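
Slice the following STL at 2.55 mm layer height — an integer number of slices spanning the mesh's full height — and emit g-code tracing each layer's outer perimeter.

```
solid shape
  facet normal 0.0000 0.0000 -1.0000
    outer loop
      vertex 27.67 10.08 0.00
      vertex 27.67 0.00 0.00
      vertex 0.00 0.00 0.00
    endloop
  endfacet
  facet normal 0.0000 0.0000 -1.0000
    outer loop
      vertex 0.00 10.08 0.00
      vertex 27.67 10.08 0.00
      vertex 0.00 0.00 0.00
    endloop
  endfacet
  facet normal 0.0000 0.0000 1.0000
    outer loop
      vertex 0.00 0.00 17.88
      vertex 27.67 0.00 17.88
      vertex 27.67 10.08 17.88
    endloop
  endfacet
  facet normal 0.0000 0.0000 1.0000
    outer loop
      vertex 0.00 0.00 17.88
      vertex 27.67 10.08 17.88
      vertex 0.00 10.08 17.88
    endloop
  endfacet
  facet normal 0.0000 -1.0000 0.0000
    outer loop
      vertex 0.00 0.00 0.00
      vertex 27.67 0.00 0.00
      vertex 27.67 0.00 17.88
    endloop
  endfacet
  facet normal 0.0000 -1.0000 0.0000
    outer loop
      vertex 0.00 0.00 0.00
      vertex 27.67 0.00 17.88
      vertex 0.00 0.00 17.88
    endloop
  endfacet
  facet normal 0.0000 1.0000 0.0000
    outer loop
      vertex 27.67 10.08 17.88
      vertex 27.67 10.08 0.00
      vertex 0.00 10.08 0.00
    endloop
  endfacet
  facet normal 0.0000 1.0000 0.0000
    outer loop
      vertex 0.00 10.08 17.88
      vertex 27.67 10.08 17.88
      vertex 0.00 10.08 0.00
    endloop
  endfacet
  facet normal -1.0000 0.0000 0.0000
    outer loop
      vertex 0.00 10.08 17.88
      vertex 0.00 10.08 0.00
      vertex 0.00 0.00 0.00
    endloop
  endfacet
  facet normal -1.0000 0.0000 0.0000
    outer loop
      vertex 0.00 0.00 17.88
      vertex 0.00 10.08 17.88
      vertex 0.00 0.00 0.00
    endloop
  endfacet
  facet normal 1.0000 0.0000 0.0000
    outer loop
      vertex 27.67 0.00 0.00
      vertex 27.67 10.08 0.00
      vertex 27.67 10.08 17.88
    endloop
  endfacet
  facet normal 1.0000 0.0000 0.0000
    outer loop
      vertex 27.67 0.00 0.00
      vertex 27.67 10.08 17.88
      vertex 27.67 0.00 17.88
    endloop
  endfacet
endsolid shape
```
; perimeter-only toolpath
G21 ; units = mm
G90 ; absolute positioning
G28 ; home
; layer 1
G0 Z2.55
G0 X0.00 Y0.00
G1 X27.67 Y0.00
G1 X27.67 Y10.08
G1 X0.00 Y10.08
G1 X0.00 Y0.00
; layer 2
G0 Z5.11
G0 X0.00 Y0.00
G1 X27.67 Y0.00
G1 X27.67 Y10.08
G1 X0.00 Y10.08
G1 X0.00 Y0.00
; layer 3
G0 Z7.66
G0 X0.00 Y0.00
G1 X27.67 Y0.00
G1 X27.67 Y10.08
G1 X0.00 Y10.08
G1 X0.00 Y0.00
; layer 4
G0 Z10.22
G0 X0.00 Y0.00
G1 X27.67 Y0.00
G1 X27.67 Y10.08
G1 X0.00 Y10.08
G1 X0.00 Y0.00
; layer 5
G0 Z12.77
G0 X0.00 Y0.00
G1 X27.67 Y0.00
G1 X27.67 Y10.08
G1 X0.00 Y10.08
G1 X0.00 Y0.00
; layer 6
G0 Z15.33
G0 X0.00 Y0.00
G1 X27.67 Y0.00
G1 X27.67 Y10.08
G1 X0.00 Y10.08
G1 X0.00 Y0.00
; layer 7
G0 Z17.88
G0 X0.00 Y0.00
G1 X27.67 Y0.00
G1 X27.67 Y10.08
G1 X0.00 Y10.08
G1 X0.00 Y0.00
M2 ; end

The solid is a rectangular box, roughly 27.7 × 10.1 mm footprint and 17.9 mm tall. Slicing at Δz = 2.55 mm — 7 equal slices spanning the solid's height, so layer i sits at z = i·h/7 — gives 7 non-empty perimeters. Each is a 4-segment closed polygon; G0 lifts to the layer z and rapids to the start vertex, then G1 traces the edges.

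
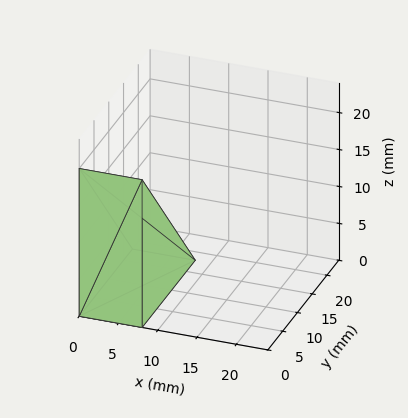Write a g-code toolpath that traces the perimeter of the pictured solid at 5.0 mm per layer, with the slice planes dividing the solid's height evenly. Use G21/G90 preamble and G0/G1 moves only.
Reading the render: the shape is a wedge (ramp): 8 × 18 mm base, rising to 20 mm along the y=0 edge and sloping linearly to z=0 at y=18 (dimensions read to the nearest mm from the axis ticks). For the g-code, the solid's height is divided into equal slices at the stated Δz and each level perimeter traced with G1 moves after a G0 lift.

; perimeter-only toolpath
G21 ; units = mm
G90 ; absolute positioning
G28 ; home
; layer 1
G0 Z5.0
G0 X0.0 Y0.0
G1 X8.0 Y0.0
G1 X8.0 Y13.5
G1 X0.0 Y13.5
G1 X0.0 Y0.0
; layer 2
G0 Z10.0
G0 X0.0 Y0.0
G1 X8.0 Y0.0
G1 X8.0 Y9.0
G1 X0.0 Y9.0
G1 X0.0 Y0.0
; layer 3
G0 Z15.0
G0 X0.0 Y0.0
G1 X8.0 Y0.0
G1 X8.0 Y4.5
G1 X0.0 Y4.5
G1 X0.0 Y0.0
M2 ; end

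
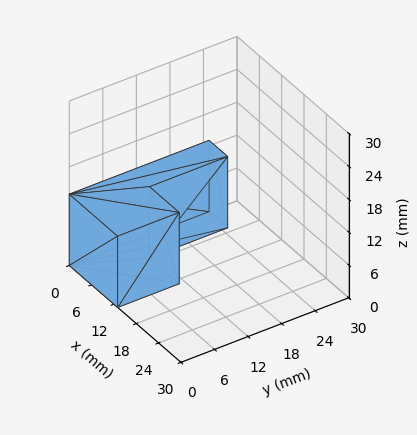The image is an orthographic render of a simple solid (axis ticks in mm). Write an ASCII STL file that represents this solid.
Reading the render: the shape is an L-shaped prism: outer 13 × 25 mm, arm thicknesses ≈ 11 mm (horizontal) and 5 mm (vertical), extruded 13 mm in z (dimensions read to the nearest mm from the axis ticks). For the STL, each face is triangulated and given an outward normal.

solid part
  facet normal 0.0000 0.0000 -1.0000
    outer loop
      vertex 13.00 11.00 0.00
      vertex 13.00 0.00 0.00
      vertex 0.00 0.00 0.00
    endloop
  endfacet
  facet normal 0.0000 0.0000 -1.0000
    outer loop
      vertex 5.00 11.00 0.00
      vertex 13.00 11.00 0.00
      vertex 0.00 0.00 0.00
    endloop
  endfacet
  facet normal 0.0000 0.0000 -1.0000
    outer loop
      vertex 5.00 25.00 0.00
      vertex 5.00 11.00 0.00
      vertex 0.00 0.00 0.00
    endloop
  endfacet
  facet normal 0.0000 0.0000 -1.0000
    outer loop
      vertex 0.00 25.00 0.00
      vertex 5.00 25.00 0.00
      vertex 0.00 0.00 0.00
    endloop
  endfacet
  facet normal 0.0000 0.0000 1.0000
    outer loop
      vertex 0.00 0.00 13.00
      vertex 13.00 0.00 13.00
      vertex 13.00 11.00 13.00
    endloop
  endfacet
  facet normal 0.0000 0.0000 1.0000
    outer loop
      vertex 0.00 0.00 13.00
      vertex 13.00 11.00 13.00
      vertex 5.00 11.00 13.00
    endloop
  endfacet
  facet normal 0.0000 0.0000 1.0000
    outer loop
      vertex 0.00 0.00 13.00
      vertex 5.00 11.00 13.00
      vertex 5.00 25.00 13.00
    endloop
  endfacet
  facet normal 0.0000 0.0000 1.0000
    outer loop
      vertex 0.00 0.00 13.00
      vertex 5.00 25.00 13.00
      vertex 0.00 25.00 13.00
    endloop
  endfacet
  facet normal 0.0000 -1.0000 0.0000
    outer loop
      vertex 0.00 0.00 0.00
      vertex 13.00 0.00 0.00
      vertex 13.00 0.00 13.00
    endloop
  endfacet
  facet normal 0.0000 -1.0000 0.0000
    outer loop
      vertex 0.00 0.00 0.00
      vertex 13.00 0.00 13.00
      vertex 0.00 0.00 13.00
    endloop
  endfacet
  facet normal 1.0000 0.0000 0.0000
    outer loop
      vertex 13.00 0.00 0.00
      vertex 13.00 11.00 0.00
      vertex 13.00 11.00 13.00
    endloop
  endfacet
  facet normal 1.0000 0.0000 0.0000
    outer loop
      vertex 13.00 0.00 0.00
      vertex 13.00 11.00 13.00
      vertex 13.00 0.00 13.00
    endloop
  endfacet
  facet normal 0.0000 1.0000 0.0000
    outer loop
      vertex 13.00 11.00 0.00
      vertex 5.00 11.00 0.00
      vertex 5.00 11.00 13.00
    endloop
  endfacet
  facet normal 0.0000 1.0000 0.0000
    outer loop
      vertex 13.00 11.00 0.00
      vertex 5.00 11.00 13.00
      vertex 13.00 11.00 13.00
    endloop
  endfacet
  facet normal 1.0000 0.0000 0.0000
    outer loop
      vertex 5.00 11.00 0.00
      vertex 5.00 25.00 0.00
      vertex 5.00 25.00 13.00
    endloop
  endfacet
  facet normal 1.0000 0.0000 0.0000
    outer loop
      vertex 5.00 11.00 0.00
      vertex 5.00 25.00 13.00
      vertex 5.00 11.00 13.00
    endloop
  endfacet
  facet normal 0.0000 1.0000 0.0000
    outer loop
      vertex 5.00 25.00 0.00
      vertex 0.00 25.00 0.00
      vertex 0.00 25.00 13.00
    endloop
  endfacet
  facet normal 0.0000 1.0000 0.0000
    outer loop
      vertex 5.00 25.00 0.00
      vertex 0.00 25.00 13.00
      vertex 5.00 25.00 13.00
    endloop
  endfacet
  facet normal -1.0000 0.0000 0.0000
    outer loop
      vertex 0.00 25.00 0.00
      vertex 0.00 0.00 0.00
      vertex 0.00 0.00 13.00
    endloop
  endfacet
  facet normal -1.0000 0.0000 0.0000
    outer loop
      vertex 0.00 25.00 0.00
      vertex 0.00 0.00 13.00
      vertex 0.00 25.00 13.00
    endloop
  endfacet
endsolid part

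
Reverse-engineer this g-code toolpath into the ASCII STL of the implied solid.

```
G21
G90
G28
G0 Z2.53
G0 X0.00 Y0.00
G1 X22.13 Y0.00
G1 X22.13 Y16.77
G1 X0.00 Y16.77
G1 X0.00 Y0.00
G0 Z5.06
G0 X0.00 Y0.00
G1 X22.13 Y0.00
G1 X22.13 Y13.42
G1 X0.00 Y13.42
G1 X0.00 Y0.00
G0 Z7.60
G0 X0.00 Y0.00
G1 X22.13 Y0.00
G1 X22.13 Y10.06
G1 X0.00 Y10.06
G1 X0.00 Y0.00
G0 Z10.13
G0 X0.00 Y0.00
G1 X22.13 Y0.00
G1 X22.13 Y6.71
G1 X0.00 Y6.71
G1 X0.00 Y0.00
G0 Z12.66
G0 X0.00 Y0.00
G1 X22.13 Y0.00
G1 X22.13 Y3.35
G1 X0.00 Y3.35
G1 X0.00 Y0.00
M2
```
solid part
  facet normal 0.0000 0.0000 -1.0000
    outer loop
      vertex 22.13 20.13 0.00
      vertex 22.13 0.00 0.00
      vertex 0.00 0.00 0.00
    endloop
  endfacet
  facet normal 0.0000 0.0000 -1.0000
    outer loop
      vertex 0.00 20.13 0.00
      vertex 22.13 20.13 0.00
      vertex 0.00 0.00 0.00
    endloop
  endfacet
  facet normal 0.0000 -1.0000 0.0000
    outer loop
      vertex 0.00 0.00 0.00
      vertex 22.13 0.00 0.00
      vertex 22.13 0.00 15.19
    endloop
  endfacet
  facet normal 0.0000 -1.0000 0.0000
    outer loop
      vertex 0.00 0.00 0.00
      vertex 22.13 0.00 15.19
      vertex 0.00 0.00 15.19
    endloop
  endfacet
  facet normal 0.0000 0.6023 0.7982
    outer loop
      vertex 0.00 0.00 15.19
      vertex 22.13 0.00 15.19
      vertex 22.13 20.13 0.00
    endloop
  endfacet
  facet normal 0.0000 0.6023 0.7982
    outer loop
      vertex 0.00 0.00 15.19
      vertex 22.13 20.13 0.00
      vertex 0.00 20.13 0.00
    endloop
  endfacet
  facet normal -1.0000 0.0000 0.0000
    outer loop
      vertex 0.00 0.00 15.19
      vertex 0.00 20.13 0.00
      vertex 0.00 0.00 0.00
    endloop
  endfacet
  facet normal 1.0000 0.0000 0.0000
    outer loop
      vertex 22.13 0.00 0.00
      vertex 22.13 20.13 0.00
      vertex 22.13 0.00 15.19
    endloop
  endfacet
endsolid part

The G0 Z moves step by Δz≈2.53 mm. The G1 loops shrink linearly with z, so the solid tapers from its base footprint up to z≈15.2. Closing with a flat bottom cap and the tapered top and triangulating gives 8 facets — a wedge (ramp): 22.1 × 20.1 mm base, rising to 15.2 mm along the y=0 edge and sloping linearly to z=0 at y=20.1.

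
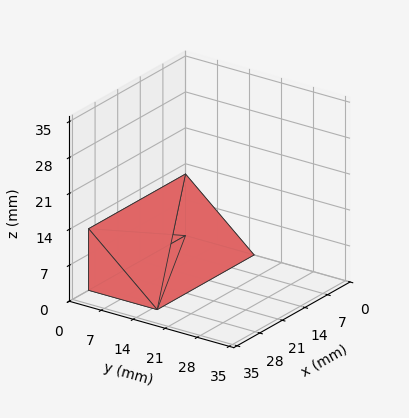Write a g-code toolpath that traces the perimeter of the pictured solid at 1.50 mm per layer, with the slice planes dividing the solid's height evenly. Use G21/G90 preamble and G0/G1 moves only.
Reading the render: the shape is a wedge (ramp): 30 × 15 mm base, rising to 12 mm along the y=0 edge and sloping linearly to z=0 at y=15 (dimensions read to the nearest mm from the axis ticks). For the g-code, the solid's height is divided into equal slices at the stated Δz and each level perimeter traced with G1 moves after a G0 lift.

; perimeter-only toolpath
G21 ; units = mm
G90 ; absolute positioning
G28 ; home
; layer 1
G0 Z1.50
G0 X0.00 Y0.00
G1 X30.00 Y0.00
G1 X30.00 Y13.12
G1 X0.00 Y13.12
G1 X0.00 Y0.00
; layer 2
G0 Z3.00
G0 X0.00 Y0.00
G1 X30.00 Y0.00
G1 X30.00 Y11.25
G1 X0.00 Y11.25
G1 X0.00 Y0.00
; layer 3
G0 Z4.50
G0 X0.00 Y0.00
G1 X30.00 Y0.00
G1 X30.00 Y9.38
G1 X0.00 Y9.38
G1 X0.00 Y0.00
; layer 4
G0 Z6.00
G0 X0.00 Y0.00
G1 X30.00 Y0.00
G1 X30.00 Y7.50
G1 X0.00 Y7.50
G1 X0.00 Y0.00
; layer 5
G0 Z7.50
G0 X0.00 Y0.00
G1 X30.00 Y0.00
G1 X30.00 Y5.62
G1 X0.00 Y5.62
G1 X0.00 Y0.00
; layer 6
G0 Z9.00
G0 X0.00 Y0.00
G1 X30.00 Y0.00
G1 X30.00 Y3.75
G1 X0.00 Y3.75
G1 X0.00 Y0.00
; layer 7
G0 Z10.50
G0 X0.00 Y0.00
G1 X30.00 Y0.00
G1 X30.00 Y1.88
G1 X0.00 Y1.88
G1 X0.00 Y0.00
M2 ; end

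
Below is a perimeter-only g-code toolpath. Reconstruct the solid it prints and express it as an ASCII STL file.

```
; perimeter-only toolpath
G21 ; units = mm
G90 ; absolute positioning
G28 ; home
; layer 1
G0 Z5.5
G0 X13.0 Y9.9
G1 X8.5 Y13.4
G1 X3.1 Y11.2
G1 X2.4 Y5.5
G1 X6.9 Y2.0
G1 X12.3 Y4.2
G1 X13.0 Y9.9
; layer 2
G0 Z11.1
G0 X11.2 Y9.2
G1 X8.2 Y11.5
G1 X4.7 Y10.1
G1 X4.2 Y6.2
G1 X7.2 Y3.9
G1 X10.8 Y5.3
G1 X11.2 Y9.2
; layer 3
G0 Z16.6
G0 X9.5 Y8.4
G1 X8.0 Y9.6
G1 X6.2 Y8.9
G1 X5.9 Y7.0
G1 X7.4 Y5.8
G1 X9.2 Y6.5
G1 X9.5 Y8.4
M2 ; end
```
solid part
  facet normal 0.0000 0.0000 -1.0000
    outer loop
      vertex 1.6 12.4 0.0
      vertex 8.8 15.3 0.0
      vertex 14.8 10.6 0.0
    endloop
  endfacet
  facet normal 0.0000 0.0000 -1.0000
    outer loop
      vertex 0.6 4.8 0.0
      vertex 1.6 12.4 0.0
      vertex 14.8 10.6 0.0
    endloop
  endfacet
  facet normal 0.0000 0.0000 -1.0000
    outer loop
      vertex 6.6 0.1 0.0
      vertex 0.6 4.8 0.0
      vertex 14.8 10.6 0.0
    endloop
  endfacet
  facet normal 0.0000 0.0000 -1.0000
    outer loop
      vertex 13.8 3.0 0.0
      vertex 6.6 0.1 0.0
      vertex 14.8 10.6 0.0
    endloop
  endfacet
  facet normal 0.5906 0.7540 0.2874
    outer loop
      vertex 14.8 10.6 0.0
      vertex 8.8 15.3 0.0
      vertex 7.7 7.7 22.2
    endloop
  endfacet
  facet normal -0.3579 0.8887 0.2865
    outer loop
      vertex 8.8 15.3 0.0
      vertex 1.6 12.4 0.0
      vertex 7.7 7.7 22.2
    endloop
  endfacet
  facet normal -0.9496 0.1250 0.2874
    outer loop
      vertex 1.6 12.4 0.0
      vertex 0.6 4.8 0.0
      vertex 7.7 7.7 22.2
    endloop
  endfacet
  facet normal -0.5906 -0.7540 0.2874
    outer loop
      vertex 0.6 4.8 0.0
      vertex 6.6 0.1 0.0
      vertex 7.7 7.7 22.2
    endloop
  endfacet
  facet normal 0.3579 -0.8887 0.2865
    outer loop
      vertex 6.6 0.1 0.0
      vertex 13.8 3.0 0.0
      vertex 7.7 7.7 22.2
    endloop
  endfacet
  facet normal 0.9496 -0.1250 0.2874
    outer loop
      vertex 13.8 3.0 0.0
      vertex 14.8 10.6 0.0
      vertex 7.7 7.7 22.2
    endloop
  endfacet
endsolid part

The G0 Z moves step by Δz≈5.5 mm. The G1 loops shrink linearly with z, so the solid tapers from its base footprint up to z≈22.2. Closing with a flat bottom cap and the tapered top and triangulating gives 10 facets — a regular 6-sided pyramid, base circumscribed radius ≈ 7.7 mm, apex at z ≈ 22.2 mm.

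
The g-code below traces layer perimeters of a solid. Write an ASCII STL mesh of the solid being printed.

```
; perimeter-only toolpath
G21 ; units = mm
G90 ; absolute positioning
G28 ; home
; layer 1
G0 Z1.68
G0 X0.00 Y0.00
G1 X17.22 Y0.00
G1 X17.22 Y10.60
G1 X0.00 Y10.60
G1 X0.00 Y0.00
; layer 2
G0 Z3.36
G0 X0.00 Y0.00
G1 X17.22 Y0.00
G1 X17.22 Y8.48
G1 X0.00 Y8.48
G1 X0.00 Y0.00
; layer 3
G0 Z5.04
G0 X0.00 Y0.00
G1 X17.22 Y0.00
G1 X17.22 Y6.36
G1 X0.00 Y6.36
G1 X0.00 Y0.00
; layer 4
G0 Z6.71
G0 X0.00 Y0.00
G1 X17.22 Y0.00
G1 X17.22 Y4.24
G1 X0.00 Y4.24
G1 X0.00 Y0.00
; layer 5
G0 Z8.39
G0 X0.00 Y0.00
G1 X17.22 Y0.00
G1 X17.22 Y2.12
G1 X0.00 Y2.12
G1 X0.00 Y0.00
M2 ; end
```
solid part
  facet normal 0.0000 0.0000 -1.0000
    outer loop
      vertex 17.22 12.72 0.00
      vertex 17.22 0.00 0.00
      vertex 0.00 0.00 0.00
    endloop
  endfacet
  facet normal 0.0000 0.0000 -1.0000
    outer loop
      vertex 0.00 12.72 0.00
      vertex 17.22 12.72 0.00
      vertex 0.00 0.00 0.00
    endloop
  endfacet
  facet normal 0.0000 -1.0000 0.0000
    outer loop
      vertex 0.00 0.00 0.00
      vertex 17.22 0.00 0.00
      vertex 17.22 0.00 10.07
    endloop
  endfacet
  facet normal 0.0000 -1.0000 0.0000
    outer loop
      vertex 0.00 0.00 0.00
      vertex 17.22 0.00 10.07
      vertex 0.00 0.00 10.07
    endloop
  endfacet
  facet normal 0.0000 0.6207 0.7840
    outer loop
      vertex 0.00 0.00 10.07
      vertex 17.22 0.00 10.07
      vertex 17.22 12.72 0.00
    endloop
  endfacet
  facet normal 0.0000 0.6207 0.7840
    outer loop
      vertex 0.00 0.00 10.07
      vertex 17.22 12.72 0.00
      vertex 0.00 12.72 0.00
    endloop
  endfacet
  facet normal -1.0000 0.0000 0.0000
    outer loop
      vertex 0.00 0.00 10.07
      vertex 0.00 12.72 0.00
      vertex 0.00 0.00 0.00
    endloop
  endfacet
  facet normal 1.0000 0.0000 0.0000
    outer loop
      vertex 17.22 0.00 0.00
      vertex 17.22 12.72 0.00
      vertex 17.22 0.00 10.07
    endloop
  endfacet
endsolid part

The G0 Z moves step by Δz≈1.68 mm. The G1 loops shrink linearly with z, so the solid tapers from its base footprint up to z≈10.1. Closing with a flat bottom cap and the tapered top and triangulating gives 8 facets — a wedge (ramp): 17.2 × 12.7 mm base, rising to 10.1 mm along the y=0 edge and sloping linearly to z=0 at y=12.7.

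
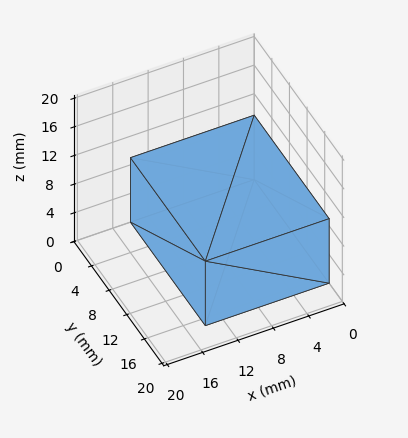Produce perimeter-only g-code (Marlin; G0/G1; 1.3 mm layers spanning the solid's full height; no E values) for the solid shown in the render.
Reading the render: the shape is a rectangular box, roughly 14 × 17 mm footprint and 9 mm tall (dimensions read to the nearest mm from the axis ticks). For the g-code, the solid's height is divided into equal slices at the stated Δz and each level perimeter traced with G1 moves after a G0 lift.

; perimeter-only toolpath
G21 ; units = mm
G90 ; absolute positioning
G28 ; home
; layer 1
G0 Z1.3
G0 X0.0 Y0.0
G1 X14.0 Y0.0
G1 X14.0 Y17.0
G1 X0.0 Y17.0
G1 X0.0 Y0.0
; layer 2
G0 Z2.6
G0 X0.0 Y0.0
G1 X14.0 Y0.0
G1 X14.0 Y17.0
G1 X0.0 Y17.0
G1 X0.0 Y0.0
; layer 3
G0 Z3.9
G0 X0.0 Y0.0
G1 X14.0 Y0.0
G1 X14.0 Y17.0
G1 X0.0 Y17.0
G1 X0.0 Y0.0
; layer 4
G0 Z5.1
G0 X0.0 Y0.0
G1 X14.0 Y0.0
G1 X14.0 Y17.0
G1 X0.0 Y17.0
G1 X0.0 Y0.0
; layer 5
G0 Z6.4
G0 X0.0 Y0.0
G1 X14.0 Y0.0
G1 X14.0 Y17.0
G1 X0.0 Y17.0
G1 X0.0 Y0.0
; layer 6
G0 Z7.7
G0 X0.0 Y0.0
G1 X14.0 Y0.0
G1 X14.0 Y17.0
G1 X0.0 Y17.0
G1 X0.0 Y0.0
; layer 7
G0 Z9.0
G0 X0.0 Y0.0
G1 X14.0 Y0.0
G1 X14.0 Y17.0
G1 X0.0 Y17.0
G1 X0.0 Y0.0
M2 ; end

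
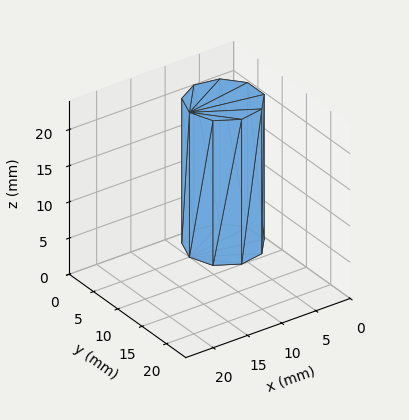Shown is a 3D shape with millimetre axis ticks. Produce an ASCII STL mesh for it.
Reading the render: the shape is a regular 9-sided prism (a cylinder approximated with 9 flat sides), circumscribed radius ≈ 5 mm, height ≈ 20 mm (dimensions read to the nearest mm from the axis ticks). For the STL, each face is triangulated and given an outward normal.

solid part
  facet normal 0.0000 0.0000 -1.0000
    outer loop
      vertex 5.868 9.924 0.000
      vertex 8.830 8.214 0.000
      vertex 10.000 5.000 0.000
    endloop
  endfacet
  facet normal 0.0000 0.0000 -1.0000
    outer loop
      vertex 2.500 9.330 0.000
      vertex 5.868 9.924 0.000
      vertex 10.000 5.000 0.000
    endloop
  endfacet
  facet normal 0.0000 0.0000 -1.0000
    outer loop
      vertex 0.302 6.710 0.000
      vertex 2.500 9.330 0.000
      vertex 10.000 5.000 0.000
    endloop
  endfacet
  facet normal 0.0000 0.0000 -1.0000
    outer loop
      vertex 0.302 3.290 0.000
      vertex 0.302 6.710 0.000
      vertex 10.000 5.000 0.000
    endloop
  endfacet
  facet normal 0.0000 0.0000 -1.0000
    outer loop
      vertex 2.500 0.670 0.000
      vertex 0.302 3.290 0.000
      vertex 10.000 5.000 0.000
    endloop
  endfacet
  facet normal 0.0000 0.0000 -1.0000
    outer loop
      vertex 5.868 0.076 0.000
      vertex 2.500 0.670 0.000
      vertex 10.000 5.000 0.000
    endloop
  endfacet
  facet normal 0.0000 0.0000 -1.0000
    outer loop
      vertex 8.830 1.786 0.000
      vertex 5.868 0.076 0.000
      vertex 10.000 5.000 0.000
    endloop
  endfacet
  facet normal 0.0000 0.0000 1.0000
    outer loop
      vertex 10.000 5.000 20.000
      vertex 8.830 8.214 20.000
      vertex 5.868 9.924 20.000
    endloop
  endfacet
  facet normal 0.0000 0.0000 1.0000
    outer loop
      vertex 10.000 5.000 20.000
      vertex 5.868 9.924 20.000
      vertex 2.500 9.330 20.000
    endloop
  endfacet
  facet normal 0.0000 0.0000 1.0000
    outer loop
      vertex 10.000 5.000 20.000
      vertex 2.500 9.330 20.000
      vertex 0.302 6.710 20.000
    endloop
  endfacet
  facet normal 0.0000 0.0000 1.0000
    outer loop
      vertex 10.000 5.000 20.000
      vertex 0.302 6.710 20.000
      vertex 0.302 3.290 20.000
    endloop
  endfacet
  facet normal 0.0000 0.0000 1.0000
    outer loop
      vertex 10.000 5.000 20.000
      vertex 0.302 3.290 20.000
      vertex 2.500 0.670 20.000
    endloop
  endfacet
  facet normal 0.0000 0.0000 1.0000
    outer loop
      vertex 10.000 5.000 20.000
      vertex 2.500 0.670 20.000
      vertex 5.868 0.076 20.000
    endloop
  endfacet
  facet normal 0.0000 0.0000 1.0000
    outer loop
      vertex 10.000 5.000 20.000
      vertex 5.868 0.076 20.000
      vertex 8.830 1.786 20.000
    endloop
  endfacet
  facet normal 0.9397 0.3421 0.0000
    outer loop
      vertex 10.000 5.000 0.000
      vertex 8.830 8.214 0.000
      vertex 8.830 8.214 20.000
    endloop
  endfacet
  facet normal 0.9397 0.3421 0.0000
    outer loop
      vertex 10.000 5.000 0.000
      vertex 8.830 8.214 20.000
      vertex 10.000 5.000 20.000
    endloop
  endfacet
  facet normal 0.5000 0.8660 0.0000
    outer loop
      vertex 8.830 8.214 0.000
      vertex 5.868 9.924 0.000
      vertex 5.868 9.924 20.000
    endloop
  endfacet
  facet normal 0.5000 0.8660 0.0000
    outer loop
      vertex 8.830 8.214 0.000
      vertex 5.868 9.924 20.000
      vertex 8.830 8.214 20.000
    endloop
  endfacet
  facet normal -0.1737 0.9848 0.0000
    outer loop
      vertex 5.868 9.924 0.000
      vertex 2.500 9.330 0.000
      vertex 2.500 9.330 20.000
    endloop
  endfacet
  facet normal -0.1737 0.9848 0.0000
    outer loop
      vertex 5.868 9.924 0.000
      vertex 2.500 9.330 20.000
      vertex 5.868 9.924 20.000
    endloop
  endfacet
  facet normal -0.7661 0.6427 0.0000
    outer loop
      vertex 2.500 9.330 0.000
      vertex 0.302 6.710 0.000
      vertex 0.302 6.710 20.000
    endloop
  endfacet
  facet normal -0.7661 0.6427 0.0000
    outer loop
      vertex 2.500 9.330 0.000
      vertex 0.302 6.710 20.000
      vertex 2.500 9.330 20.000
    endloop
  endfacet
  facet normal -1.0000 0.0000 0.0000
    outer loop
      vertex 0.302 6.710 0.000
      vertex 0.302 3.290 0.000
      vertex 0.302 3.290 20.000
    endloop
  endfacet
  facet normal -1.0000 0.0000 0.0000
    outer loop
      vertex 0.302 6.710 0.000
      vertex 0.302 3.290 20.000
      vertex 0.302 6.710 20.000
    endloop
  endfacet
  facet normal -0.7661 -0.6427 0.0000
    outer loop
      vertex 0.302 3.290 0.000
      vertex 2.500 0.670 0.000
      vertex 2.500 0.670 20.000
    endloop
  endfacet
  facet normal -0.7661 -0.6427 0.0000
    outer loop
      vertex 0.302 3.290 0.000
      vertex 2.500 0.670 20.000
      vertex 0.302 3.290 20.000
    endloop
  endfacet
  facet normal -0.1737 -0.9848 0.0000
    outer loop
      vertex 2.500 0.670 0.000
      vertex 5.868 0.076 0.000
      vertex 5.868 0.076 20.000
    endloop
  endfacet
  facet normal -0.1737 -0.9848 0.0000
    outer loop
      vertex 2.500 0.670 0.000
      vertex 5.868 0.076 20.000
      vertex 2.500 0.670 20.000
    endloop
  endfacet
  facet normal 0.5000 -0.8660 0.0000
    outer loop
      vertex 5.868 0.076 0.000
      vertex 8.830 1.786 0.000
      vertex 8.830 1.786 20.000
    endloop
  endfacet
  facet normal 0.5000 -0.8660 0.0000
    outer loop
      vertex 5.868 0.076 0.000
      vertex 8.830 1.786 20.000
      vertex 5.868 0.076 20.000
    endloop
  endfacet
  facet normal 0.9397 -0.3421 0.0000
    outer loop
      vertex 8.830 1.786 0.000
      vertex 10.000 5.000 0.000
      vertex 10.000 5.000 20.000
    endloop
  endfacet
  facet normal 0.9397 -0.3421 0.0000
    outer loop
      vertex 8.830 1.786 0.000
      vertex 10.000 5.000 20.000
      vertex 8.830 1.786 20.000
    endloop
  endfacet
endsolid part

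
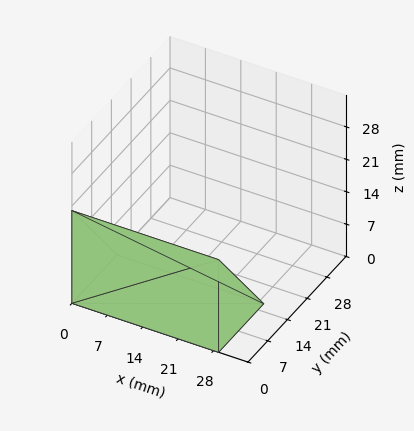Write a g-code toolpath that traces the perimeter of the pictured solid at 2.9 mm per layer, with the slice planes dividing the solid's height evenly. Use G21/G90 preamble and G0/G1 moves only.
Reading the render: the shape is a wedge (ramp): 29 × 16 mm base, rising to 20 mm along the y=0 edge and sloping linearly to z=0 at y=16 (dimensions read to the nearest mm from the axis ticks). For the g-code, the solid's height is divided into equal slices at the stated Δz and each level perimeter traced with G1 moves after a G0 lift.

; perimeter-only toolpath
G21 ; units = mm
G90 ; absolute positioning
G28 ; home
; layer 1
G0 Z2.9
G0 X0.0 Y0.0
G1 X29.0 Y0.0
G1 X29.0 Y13.7
G1 X0.0 Y13.7
G1 X0.0 Y0.0
; layer 2
G0 Z5.7
G0 X0.0 Y0.0
G1 X29.0 Y0.0
G1 X29.0 Y11.4
G1 X0.0 Y11.4
G1 X0.0 Y0.0
; layer 3
G0 Z8.6
G0 X0.0 Y0.0
G1 X29.0 Y0.0
G1 X29.0 Y9.1
G1 X0.0 Y9.1
G1 X0.0 Y0.0
; layer 4
G0 Z11.4
G0 X0.0 Y0.0
G1 X29.0 Y0.0
G1 X29.0 Y6.9
G1 X0.0 Y6.9
G1 X0.0 Y0.0
; layer 5
G0 Z14.3
G0 X0.0 Y0.0
G1 X29.0 Y0.0
G1 X29.0 Y4.6
G1 X0.0 Y4.6
G1 X0.0 Y0.0
; layer 6
G0 Z17.1
G0 X0.0 Y0.0
G1 X29.0 Y0.0
G1 X29.0 Y2.3
G1 X0.0 Y2.3
G1 X0.0 Y0.0
M2 ; end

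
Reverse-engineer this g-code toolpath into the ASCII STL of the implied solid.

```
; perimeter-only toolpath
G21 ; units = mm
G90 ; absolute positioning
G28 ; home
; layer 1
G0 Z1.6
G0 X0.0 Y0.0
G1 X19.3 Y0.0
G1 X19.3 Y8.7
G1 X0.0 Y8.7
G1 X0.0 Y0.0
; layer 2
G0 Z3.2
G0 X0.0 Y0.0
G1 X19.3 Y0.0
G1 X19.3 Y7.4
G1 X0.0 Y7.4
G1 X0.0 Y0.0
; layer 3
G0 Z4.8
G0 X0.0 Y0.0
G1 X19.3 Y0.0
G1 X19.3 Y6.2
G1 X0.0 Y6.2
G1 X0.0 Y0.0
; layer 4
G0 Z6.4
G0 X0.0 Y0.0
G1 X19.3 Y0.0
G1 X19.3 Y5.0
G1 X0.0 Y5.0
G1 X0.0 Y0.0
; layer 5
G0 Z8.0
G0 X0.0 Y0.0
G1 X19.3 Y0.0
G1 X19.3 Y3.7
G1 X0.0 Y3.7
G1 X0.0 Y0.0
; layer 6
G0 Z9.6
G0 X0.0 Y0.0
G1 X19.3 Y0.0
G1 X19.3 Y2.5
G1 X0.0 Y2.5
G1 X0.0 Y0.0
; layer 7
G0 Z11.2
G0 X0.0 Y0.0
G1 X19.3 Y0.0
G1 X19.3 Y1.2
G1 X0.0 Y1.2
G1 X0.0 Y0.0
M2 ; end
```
solid part
  facet normal 0.0000 0.0000 -1.0000
    outer loop
      vertex 19.3 9.9 0.0
      vertex 19.3 0.0 0.0
      vertex 0.0 0.0 0.0
    endloop
  endfacet
  facet normal 0.0000 0.0000 -1.0000
    outer loop
      vertex 0.0 9.9 0.0
      vertex 19.3 9.9 0.0
      vertex 0.0 0.0 0.0
    endloop
  endfacet
  facet normal 0.0000 -1.0000 0.0000
    outer loop
      vertex 0.0 0.0 0.0
      vertex 19.3 0.0 0.0
      vertex 19.3 0.0 12.8
    endloop
  endfacet
  facet normal 0.0000 -1.0000 0.0000
    outer loop
      vertex 0.0 0.0 0.0
      vertex 19.3 0.0 12.8
      vertex 0.0 0.0 12.8
    endloop
  endfacet
  facet normal 0.0000 0.7910 0.6118
    outer loop
      vertex 0.0 0.0 12.8
      vertex 19.3 0.0 12.8
      vertex 19.3 9.9 0.0
    endloop
  endfacet
  facet normal 0.0000 0.7910 0.6118
    outer loop
      vertex 0.0 0.0 12.8
      vertex 19.3 9.9 0.0
      vertex 0.0 9.9 0.0
    endloop
  endfacet
  facet normal -1.0000 0.0000 0.0000
    outer loop
      vertex 0.0 0.0 12.8
      vertex 0.0 9.9 0.0
      vertex 0.0 0.0 0.0
    endloop
  endfacet
  facet normal 1.0000 0.0000 0.0000
    outer loop
      vertex 19.3 0.0 0.0
      vertex 19.3 9.9 0.0
      vertex 19.3 0.0 12.8
    endloop
  endfacet
endsolid part

The G0 Z moves step by Δz≈1.6 mm. The G1 loops shrink linearly with z, so the solid tapers from its base footprint up to z≈12.8. Closing with a flat bottom cap and the tapered top and triangulating gives 8 facets — a wedge (ramp): 19.3 × 9.9 mm base, rising to 12.8 mm along the y=0 edge and sloping linearly to z=0 at y=9.9.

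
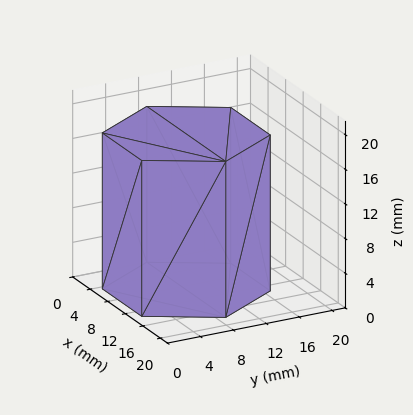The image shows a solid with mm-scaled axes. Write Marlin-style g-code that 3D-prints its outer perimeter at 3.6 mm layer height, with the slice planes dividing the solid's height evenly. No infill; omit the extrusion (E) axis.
Reading the render: the shape is a regular 6-sided prism (a cylinder approximated with 6 flat sides), circumscribed radius ≈ 9 mm, height ≈ 18 mm (dimensions read to the nearest mm from the axis ticks). For the g-code, the solid's height is divided into equal slices at the stated Δz and each level perimeter traced with G1 moves after a G0 lift.

; perimeter-only toolpath
G21 ; units = mm
G90 ; absolute positioning
G28 ; home
; layer 1
G0 Z3.6
G0 X18.0 Y9.0
G1 X13.5 Y16.8
G1 X4.5 Y16.8
G1 X0.0 Y9.0
G1 X4.5 Y1.2
G1 X13.5 Y1.2
G1 X18.0 Y9.0
; layer 2
G0 Z7.2
G0 X18.0 Y9.0
G1 X13.5 Y16.8
G1 X4.5 Y16.8
G1 X0.0 Y9.0
G1 X4.5 Y1.2
G1 X13.5 Y1.2
G1 X18.0 Y9.0
; layer 3
G0 Z10.8
G0 X18.0 Y9.0
G1 X13.5 Y16.8
G1 X4.5 Y16.8
G1 X0.0 Y9.0
G1 X4.5 Y1.2
G1 X13.5 Y1.2
G1 X18.0 Y9.0
; layer 4
G0 Z14.4
G0 X18.0 Y9.0
G1 X13.5 Y16.8
G1 X4.5 Y16.8
G1 X0.0 Y9.0
G1 X4.5 Y1.2
G1 X13.5 Y1.2
G1 X18.0 Y9.0
; layer 5
G0 Z18.0
G0 X18.0 Y9.0
G1 X13.5 Y16.8
G1 X4.5 Y16.8
G1 X0.0 Y9.0
G1 X4.5 Y1.2
G1 X13.5 Y1.2
G1 X18.0 Y9.0
M2 ; end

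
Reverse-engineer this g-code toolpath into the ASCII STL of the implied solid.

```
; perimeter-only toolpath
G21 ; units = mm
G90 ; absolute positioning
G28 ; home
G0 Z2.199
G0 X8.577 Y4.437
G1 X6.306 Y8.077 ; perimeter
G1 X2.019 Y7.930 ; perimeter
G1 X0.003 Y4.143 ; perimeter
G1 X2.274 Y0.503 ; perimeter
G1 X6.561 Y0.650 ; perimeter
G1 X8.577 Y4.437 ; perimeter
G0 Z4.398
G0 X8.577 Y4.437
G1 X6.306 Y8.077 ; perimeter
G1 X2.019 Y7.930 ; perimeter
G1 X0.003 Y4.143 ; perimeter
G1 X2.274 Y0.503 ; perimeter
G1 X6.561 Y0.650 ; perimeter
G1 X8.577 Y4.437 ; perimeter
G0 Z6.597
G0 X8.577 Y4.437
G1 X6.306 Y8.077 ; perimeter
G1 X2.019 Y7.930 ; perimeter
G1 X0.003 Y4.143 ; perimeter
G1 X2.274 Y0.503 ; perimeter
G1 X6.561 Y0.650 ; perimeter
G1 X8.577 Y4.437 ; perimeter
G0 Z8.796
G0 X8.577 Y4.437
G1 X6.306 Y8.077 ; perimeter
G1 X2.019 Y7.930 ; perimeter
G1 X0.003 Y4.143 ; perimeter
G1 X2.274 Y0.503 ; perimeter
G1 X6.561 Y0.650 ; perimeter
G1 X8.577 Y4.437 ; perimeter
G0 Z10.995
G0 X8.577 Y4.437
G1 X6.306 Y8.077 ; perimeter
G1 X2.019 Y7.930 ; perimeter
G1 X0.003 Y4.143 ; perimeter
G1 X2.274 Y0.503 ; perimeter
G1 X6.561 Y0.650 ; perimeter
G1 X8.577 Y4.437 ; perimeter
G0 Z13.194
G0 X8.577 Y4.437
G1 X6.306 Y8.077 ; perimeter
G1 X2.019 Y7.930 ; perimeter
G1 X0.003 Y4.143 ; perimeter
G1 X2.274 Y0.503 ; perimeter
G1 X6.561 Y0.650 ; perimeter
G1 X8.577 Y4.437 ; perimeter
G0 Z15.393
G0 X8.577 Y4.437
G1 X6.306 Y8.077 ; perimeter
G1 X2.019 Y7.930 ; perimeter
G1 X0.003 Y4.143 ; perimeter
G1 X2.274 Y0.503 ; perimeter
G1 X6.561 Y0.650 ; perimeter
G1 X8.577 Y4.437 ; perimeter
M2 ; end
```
solid part
  facet normal 0.0000 0.0000 -1.0000
    outer loop
      vertex 2.019 7.930 0.000
      vertex 6.306 8.077 0.000
      vertex 8.577 4.437 0.000
    endloop
  endfacet
  facet normal 0.0000 0.0000 -1.0000
    outer loop
      vertex 0.003 4.143 0.000
      vertex 2.019 7.930 0.000
      vertex 8.577 4.437 0.000
    endloop
  endfacet
  facet normal 0.0000 0.0000 -1.0000
    outer loop
      vertex 2.274 0.503 0.000
      vertex 0.003 4.143 0.000
      vertex 8.577 4.437 0.000
    endloop
  endfacet
  facet normal 0.0000 0.0000 -1.0000
    outer loop
      vertex 6.561 0.650 0.000
      vertex 2.274 0.503 0.000
      vertex 8.577 4.437 0.000
    endloop
  endfacet
  facet normal 0.0000 0.0000 1.0000
    outer loop
      vertex 8.577 4.437 15.393
      vertex 6.306 8.077 15.393
      vertex 2.019 7.930 15.393
    endloop
  endfacet
  facet normal 0.0000 0.0000 1.0000
    outer loop
      vertex 8.577 4.437 15.393
      vertex 2.019 7.930 15.393
      vertex 0.003 4.143 15.393
    endloop
  endfacet
  facet normal 0.0000 0.0000 1.0000
    outer loop
      vertex 8.577 4.437 15.393
      vertex 0.003 4.143 15.393
      vertex 2.274 0.503 15.393
    endloop
  endfacet
  facet normal 0.0000 0.0000 1.0000
    outer loop
      vertex 8.577 4.437 15.393
      vertex 2.274 0.503 15.393
      vertex 6.561 0.650 15.393
    endloop
  endfacet
  facet normal 0.8484 0.5293 0.0000
    outer loop
      vertex 8.577 4.437 0.000
      vertex 6.306 8.077 0.000
      vertex 6.306 8.077 15.393
    endloop
  endfacet
  facet normal 0.8484 0.5293 0.0000
    outer loop
      vertex 8.577 4.437 0.000
      vertex 6.306 8.077 15.393
      vertex 8.577 4.437 15.393
    endloop
  endfacet
  facet normal -0.0343 0.9994 0.0000
    outer loop
      vertex 6.306 8.077 0.000
      vertex 2.019 7.930 0.000
      vertex 2.019 7.930 15.393
    endloop
  endfacet
  facet normal -0.0343 0.9994 0.0000
    outer loop
      vertex 6.306 8.077 0.000
      vertex 2.019 7.930 15.393
      vertex 6.306 8.077 15.393
    endloop
  endfacet
  facet normal -0.8827 0.4699 0.0000
    outer loop
      vertex 2.019 7.930 0.000
      vertex 0.003 4.143 0.000
      vertex 0.003 4.143 15.393
    endloop
  endfacet
  facet normal -0.8827 0.4699 0.0000
    outer loop
      vertex 2.019 7.930 0.000
      vertex 0.003 4.143 15.393
      vertex 2.019 7.930 15.393
    endloop
  endfacet
  facet normal -0.8484 -0.5293 0.0000
    outer loop
      vertex 0.003 4.143 0.000
      vertex 2.274 0.503 0.000
      vertex 2.274 0.503 15.393
    endloop
  endfacet
  facet normal -0.8484 -0.5293 0.0000
    outer loop
      vertex 0.003 4.143 0.000
      vertex 2.274 0.503 15.393
      vertex 0.003 4.143 15.393
    endloop
  endfacet
  facet normal 0.0343 -0.9994 0.0000
    outer loop
      vertex 2.274 0.503 0.000
      vertex 6.561 0.650 0.000
      vertex 6.561 0.650 15.393
    endloop
  endfacet
  facet normal 0.0343 -0.9994 0.0000
    outer loop
      vertex 2.274 0.503 0.000
      vertex 6.561 0.650 15.393
      vertex 2.274 0.503 15.393
    endloop
  endfacet
  facet normal 0.8827 -0.4699 0.0000
    outer loop
      vertex 6.561 0.650 0.000
      vertex 8.577 4.437 0.000
      vertex 8.577 4.437 15.393
    endloop
  endfacet
  facet normal 0.8827 -0.4699 0.0000
    outer loop
      vertex 6.561 0.650 0.000
      vertex 8.577 4.437 15.393
      vertex 6.561 0.650 15.393
    endloop
  endfacet
endsolid part

The G0 Z moves step by Δz≈2.199 mm. Every layer's G1 loop is the same polygon, so the solid is a straight extrusion of it from z=0 to z≈15.4. Closing with flat bottom and top caps and triangulating gives 20 facets — a regular 6-sided prism (a cylinder approximated with 6 flat sides), circumscribed radius ≈ 4.29 mm, height ≈ 15.4 mm.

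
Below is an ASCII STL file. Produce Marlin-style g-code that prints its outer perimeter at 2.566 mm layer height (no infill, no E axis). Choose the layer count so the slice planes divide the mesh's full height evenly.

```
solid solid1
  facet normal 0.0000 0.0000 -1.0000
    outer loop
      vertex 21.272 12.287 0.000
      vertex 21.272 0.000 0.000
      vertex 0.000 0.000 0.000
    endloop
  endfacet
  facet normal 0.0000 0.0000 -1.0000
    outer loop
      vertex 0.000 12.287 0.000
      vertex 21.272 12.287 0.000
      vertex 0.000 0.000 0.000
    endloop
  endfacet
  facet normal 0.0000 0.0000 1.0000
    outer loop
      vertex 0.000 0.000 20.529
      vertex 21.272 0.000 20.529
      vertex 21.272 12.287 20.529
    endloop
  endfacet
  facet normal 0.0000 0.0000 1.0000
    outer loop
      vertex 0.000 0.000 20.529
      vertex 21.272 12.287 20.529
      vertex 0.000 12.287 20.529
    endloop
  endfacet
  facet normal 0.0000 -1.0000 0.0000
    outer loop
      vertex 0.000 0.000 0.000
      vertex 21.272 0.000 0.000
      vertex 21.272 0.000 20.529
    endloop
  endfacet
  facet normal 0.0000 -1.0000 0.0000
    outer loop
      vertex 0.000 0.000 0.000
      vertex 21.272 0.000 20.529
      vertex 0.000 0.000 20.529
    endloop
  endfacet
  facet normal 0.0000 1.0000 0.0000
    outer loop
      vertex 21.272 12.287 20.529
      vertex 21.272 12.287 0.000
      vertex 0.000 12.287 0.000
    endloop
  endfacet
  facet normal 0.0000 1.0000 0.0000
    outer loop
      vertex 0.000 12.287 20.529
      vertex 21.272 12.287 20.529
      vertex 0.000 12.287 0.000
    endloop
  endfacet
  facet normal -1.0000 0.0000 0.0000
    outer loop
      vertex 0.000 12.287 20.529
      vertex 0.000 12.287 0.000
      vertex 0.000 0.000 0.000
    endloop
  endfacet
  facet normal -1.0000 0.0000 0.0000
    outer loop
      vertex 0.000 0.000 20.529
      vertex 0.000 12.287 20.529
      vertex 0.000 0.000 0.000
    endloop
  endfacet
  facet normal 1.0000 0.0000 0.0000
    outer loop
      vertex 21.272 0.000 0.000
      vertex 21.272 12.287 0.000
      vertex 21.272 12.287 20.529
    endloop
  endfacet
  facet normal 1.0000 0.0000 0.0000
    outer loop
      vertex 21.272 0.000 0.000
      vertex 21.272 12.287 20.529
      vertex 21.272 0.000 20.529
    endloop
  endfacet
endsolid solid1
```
; perimeter-only toolpath
G21 ; units = mm
G90 ; absolute positioning
G28 ; home
; layer 1
G0 Z2.566
G0 X0.000 Y0.000
G1 X21.272 Y0.000
G1 X21.272 Y12.287
G1 X0.000 Y12.287
G1 X0.000 Y0.000
; layer 2
G0 Z5.132
G0 X0.000 Y0.000
G1 X21.272 Y0.000
G1 X21.272 Y12.287
G1 X0.000 Y12.287
G1 X0.000 Y0.000
; layer 3
G0 Z7.698
G0 X0.000 Y0.000
G1 X21.272 Y0.000
G1 X21.272 Y12.287
G1 X0.000 Y12.287
G1 X0.000 Y0.000
; layer 4
G0 Z10.264
G0 X0.000 Y0.000
G1 X21.272 Y0.000
G1 X21.272 Y12.287
G1 X0.000 Y12.287
G1 X0.000 Y0.000
; layer 5
G0 Z12.831
G0 X0.000 Y0.000
G1 X21.272 Y0.000
G1 X21.272 Y12.287
G1 X0.000 Y12.287
G1 X0.000 Y0.000
; layer 6
G0 Z15.397
G0 X0.000 Y0.000
G1 X21.272 Y0.000
G1 X21.272 Y12.287
G1 X0.000 Y12.287
G1 X0.000 Y0.000
; layer 7
G0 Z17.963
G0 X0.000 Y0.000
G1 X21.272 Y0.000
G1 X21.272 Y12.287
G1 X0.000 Y12.287
G1 X0.000 Y0.000
; layer 8
G0 Z20.529
G0 X0.000 Y0.000
G1 X21.272 Y0.000
G1 X21.272 Y12.287
G1 X0.000 Y12.287
G1 X0.000 Y0.000
M2 ; end

The solid is a rectangular box, roughly 21.3 × 12.3 mm footprint and 20.5 mm tall. Slicing at Δz = 2.566 mm — 8 equal slices spanning the solid's height, so layer i sits at z = i·h/8 — gives 8 non-empty perimeters. Each is a 4-segment closed polygon; G0 lifts to the layer z and rapids to the start vertex, then G1 traces the edges.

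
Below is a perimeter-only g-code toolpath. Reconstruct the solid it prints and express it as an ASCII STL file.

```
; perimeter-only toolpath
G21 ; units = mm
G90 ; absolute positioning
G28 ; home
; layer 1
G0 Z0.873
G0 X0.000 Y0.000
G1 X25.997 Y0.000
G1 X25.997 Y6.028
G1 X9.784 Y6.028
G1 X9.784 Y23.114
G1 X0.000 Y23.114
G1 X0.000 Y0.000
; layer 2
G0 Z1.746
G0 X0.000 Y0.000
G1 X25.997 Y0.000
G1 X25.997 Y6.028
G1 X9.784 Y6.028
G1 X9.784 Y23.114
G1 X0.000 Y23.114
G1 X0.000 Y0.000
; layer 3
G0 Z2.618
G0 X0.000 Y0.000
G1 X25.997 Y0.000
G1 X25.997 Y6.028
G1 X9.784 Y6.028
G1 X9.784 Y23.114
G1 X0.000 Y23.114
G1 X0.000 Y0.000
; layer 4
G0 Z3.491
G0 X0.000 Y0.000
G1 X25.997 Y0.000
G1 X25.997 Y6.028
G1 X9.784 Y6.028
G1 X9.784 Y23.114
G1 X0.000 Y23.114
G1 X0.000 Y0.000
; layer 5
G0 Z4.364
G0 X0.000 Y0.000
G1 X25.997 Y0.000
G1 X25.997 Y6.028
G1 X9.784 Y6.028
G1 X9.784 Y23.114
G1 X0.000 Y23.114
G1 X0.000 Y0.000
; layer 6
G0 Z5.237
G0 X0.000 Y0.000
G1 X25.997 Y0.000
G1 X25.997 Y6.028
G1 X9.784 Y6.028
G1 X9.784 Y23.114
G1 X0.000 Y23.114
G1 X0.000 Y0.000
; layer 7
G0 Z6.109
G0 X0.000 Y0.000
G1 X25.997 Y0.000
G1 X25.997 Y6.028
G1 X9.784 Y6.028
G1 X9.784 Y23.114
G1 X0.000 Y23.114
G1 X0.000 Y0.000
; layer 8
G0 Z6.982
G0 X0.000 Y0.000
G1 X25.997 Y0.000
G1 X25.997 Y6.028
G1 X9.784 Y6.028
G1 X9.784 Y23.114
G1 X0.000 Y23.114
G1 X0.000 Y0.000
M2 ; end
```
solid part
  facet normal 0.0000 0.0000 -1.0000
    outer loop
      vertex 25.997 6.028 0.000
      vertex 25.997 0.000 0.000
      vertex 0.000 0.000 0.000
    endloop
  endfacet
  facet normal 0.0000 0.0000 -1.0000
    outer loop
      vertex 9.784 6.028 0.000
      vertex 25.997 6.028 0.000
      vertex 0.000 0.000 0.000
    endloop
  endfacet
  facet normal 0.0000 0.0000 -1.0000
    outer loop
      vertex 9.784 23.114 0.000
      vertex 9.784 6.028 0.000
      vertex 0.000 0.000 0.000
    endloop
  endfacet
  facet normal 0.0000 0.0000 -1.0000
    outer loop
      vertex 0.000 23.114 0.000
      vertex 9.784 23.114 0.000
      vertex 0.000 0.000 0.000
    endloop
  endfacet
  facet normal 0.0000 0.0000 1.0000
    outer loop
      vertex 0.000 0.000 6.982
      vertex 25.997 0.000 6.982
      vertex 25.997 6.028 6.982
    endloop
  endfacet
  facet normal 0.0000 0.0000 1.0000
    outer loop
      vertex 0.000 0.000 6.982
      vertex 25.997 6.028 6.982
      vertex 9.784 6.028 6.982
    endloop
  endfacet
  facet normal 0.0000 0.0000 1.0000
    outer loop
      vertex 0.000 0.000 6.982
      vertex 9.784 6.028 6.982
      vertex 9.784 23.114 6.982
    endloop
  endfacet
  facet normal 0.0000 0.0000 1.0000
    outer loop
      vertex 0.000 0.000 6.982
      vertex 9.784 23.114 6.982
      vertex 0.000 23.114 6.982
    endloop
  endfacet
  facet normal 0.0000 -1.0000 0.0000
    outer loop
      vertex 0.000 0.000 0.000
      vertex 25.997 0.000 0.000
      vertex 25.997 0.000 6.982
    endloop
  endfacet
  facet normal 0.0000 -1.0000 0.0000
    outer loop
      vertex 0.000 0.000 0.000
      vertex 25.997 0.000 6.982
      vertex 0.000 0.000 6.982
    endloop
  endfacet
  facet normal 1.0000 0.0000 0.0000
    outer loop
      vertex 25.997 0.000 0.000
      vertex 25.997 6.028 0.000
      vertex 25.997 6.028 6.982
    endloop
  endfacet
  facet normal 1.0000 0.0000 0.0000
    outer loop
      vertex 25.997 0.000 0.000
      vertex 25.997 6.028 6.982
      vertex 25.997 0.000 6.982
    endloop
  endfacet
  facet normal 0.0000 1.0000 0.0000
    outer loop
      vertex 25.997 6.028 0.000
      vertex 9.784 6.028 0.000
      vertex 9.784 6.028 6.982
    endloop
  endfacet
  facet normal 0.0000 1.0000 0.0000
    outer loop
      vertex 25.997 6.028 0.000
      vertex 9.784 6.028 6.982
      vertex 25.997 6.028 6.982
    endloop
  endfacet
  facet normal 1.0000 0.0000 0.0000
    outer loop
      vertex 9.784 6.028 0.000
      vertex 9.784 23.114 0.000
      vertex 9.784 23.114 6.982
    endloop
  endfacet
  facet normal 1.0000 0.0000 0.0000
    outer loop
      vertex 9.784 6.028 0.000
      vertex 9.784 23.114 6.982
      vertex 9.784 6.028 6.982
    endloop
  endfacet
  facet normal 0.0000 1.0000 0.0000
    outer loop
      vertex 9.784 23.114 0.000
      vertex 0.000 23.114 0.000
      vertex 0.000 23.114 6.982
    endloop
  endfacet
  facet normal 0.0000 1.0000 0.0000
    outer loop
      vertex 9.784 23.114 0.000
      vertex 0.000 23.114 6.982
      vertex 9.784 23.114 6.982
    endloop
  endfacet
  facet normal -1.0000 0.0000 0.0000
    outer loop
      vertex 0.000 23.114 0.000
      vertex 0.000 0.000 0.000
      vertex 0.000 0.000 6.982
    endloop
  endfacet
  facet normal -1.0000 0.0000 0.0000
    outer loop
      vertex 0.000 23.114 0.000
      vertex 0.000 0.000 6.982
      vertex 0.000 23.114 6.982
    endloop
  endfacet
endsolid part

The G0 Z moves step by Δz≈0.873 mm. Every layer's G1 loop is the same polygon, so the solid is a straight extrusion of it from z=0 to z≈6.98. Closing with flat bottom and top caps and triangulating gives 20 facets — an L-shaped prism: outer 26 × 23.1 mm, arm thicknesses ≈ 6.03 mm (horizontal) and 9.78 mm (vertical), extruded 6.98 mm in z.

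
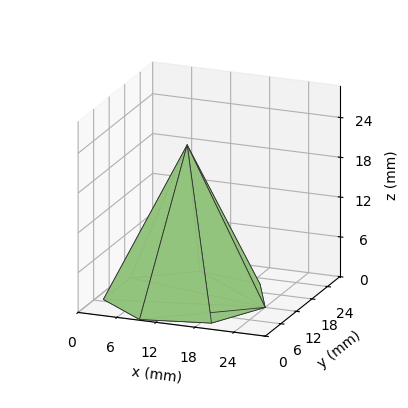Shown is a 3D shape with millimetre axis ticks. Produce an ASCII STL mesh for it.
Reading the render: the shape is a regular 7-sided pyramid, base circumscribed radius ≈ 12 mm, apex at z ≈ 23 mm (dimensions read to the nearest mm from the axis ticks). For the STL, each face is triangulated and given an outward normal.

solid part
  facet normal 0.0000 0.0000 -1.0000
    outer loop
      vertex 9.330 23.699 0.000
      vertex 19.482 21.382 0.000
      vertex 24.000 12.000 0.000
    endloop
  endfacet
  facet normal 0.0000 0.0000 -1.0000
    outer loop
      vertex 1.188 17.207 0.000
      vertex 9.330 23.699 0.000
      vertex 24.000 12.000 0.000
    endloop
  endfacet
  facet normal 0.0000 0.0000 -1.0000
    outer loop
      vertex 1.188 6.793 0.000
      vertex 1.188 17.207 0.000
      vertex 24.000 12.000 0.000
    endloop
  endfacet
  facet normal 0.0000 0.0000 -1.0000
    outer loop
      vertex 9.330 0.301 0.000
      vertex 1.188 6.793 0.000
      vertex 24.000 12.000 0.000
    endloop
  endfacet
  facet normal 0.0000 0.0000 -1.0000
    outer loop
      vertex 19.482 2.618 0.000
      vertex 9.330 0.301 0.000
      vertex 24.000 12.000 0.000
    endloop
  endfacet
  facet normal 0.8154 0.3927 0.4254
    outer loop
      vertex 24.000 12.000 0.000
      vertex 19.482 21.382 0.000
      vertex 12.000 12.000 23.000
    endloop
  endfacet
  facet normal 0.2014 0.8823 0.4254
    outer loop
      vertex 19.482 21.382 0.000
      vertex 9.330 23.699 0.000
      vertex 12.000 12.000 23.000
    endloop
  endfacet
  facet normal -0.5642 0.7076 0.4254
    outer loop
      vertex 9.330 23.699 0.000
      vertex 1.188 17.207 0.000
      vertex 12.000 12.000 23.000
    endloop
  endfacet
  facet normal -0.9050 0.0000 0.4254
    outer loop
      vertex 1.188 17.207 0.000
      vertex 1.188 6.793 0.000
      vertex 12.000 12.000 23.000
    endloop
  endfacet
  facet normal -0.5642 -0.7076 0.4254
    outer loop
      vertex 1.188 6.793 0.000
      vertex 9.330 0.301 0.000
      vertex 12.000 12.000 23.000
    endloop
  endfacet
  facet normal 0.2014 -0.8823 0.4254
    outer loop
      vertex 9.330 0.301 0.000
      vertex 19.482 2.618 0.000
      vertex 12.000 12.000 23.000
    endloop
  endfacet
  facet normal 0.8154 -0.3927 0.4254
    outer loop
      vertex 19.482 2.618 0.000
      vertex 24.000 12.000 0.000
      vertex 12.000 12.000 23.000
    endloop
  endfacet
endsolid part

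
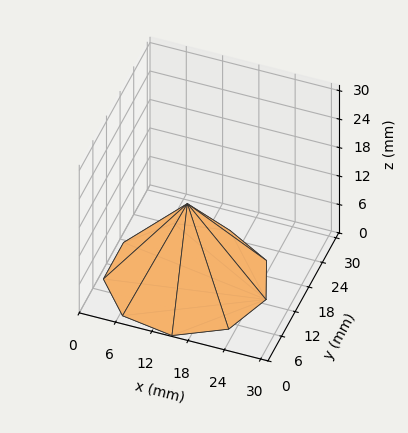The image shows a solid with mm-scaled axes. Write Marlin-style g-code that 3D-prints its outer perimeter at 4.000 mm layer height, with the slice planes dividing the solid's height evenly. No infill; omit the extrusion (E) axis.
Reading the render: the shape is a regular 9-sided pyramid, base circumscribed radius ≈ 13 mm, apex at z ≈ 16 mm (dimensions read to the nearest mm from the axis ticks). For the g-code, the solid's height is divided into equal slices at the stated Δz and each level perimeter traced with G1 moves after a G0 lift.

; perimeter-only toolpath
G21 ; units = mm
G90 ; absolute positioning
G28 ; home
; layer 1
G0 Z4.000
G0 X22.750 Y13.000
G1 X20.469 Y19.267
G1 X14.693 Y22.602
G1 X8.125 Y21.444
G1 X3.838 Y16.335
G1 X3.838 Y9.665
G1 X8.125 Y4.556
G1 X14.693 Y3.398
G1 X20.469 Y6.733
G1 X22.750 Y13.000
; layer 2
G0 Z8.000
G0 X19.500 Y13.000
G1 X17.980 Y17.178
G1 X14.128 Y19.401
G1 X9.750 Y18.629
G1 X6.892 Y15.223
G1 X6.892 Y10.777
G1 X9.750 Y7.371
G1 X14.128 Y6.598
G1 X17.980 Y8.822
G1 X19.500 Y13.000
; layer 3
G0 Z12.000
G0 X16.250 Y13.000
G1 X15.490 Y15.089
G1 X13.564 Y16.201
G1 X11.375 Y15.814
G1 X9.946 Y14.111
G1 X9.946 Y11.889
G1 X11.375 Y10.185
G1 X13.564 Y9.799
G1 X15.490 Y10.911
G1 X16.250 Y13.000
M2 ; end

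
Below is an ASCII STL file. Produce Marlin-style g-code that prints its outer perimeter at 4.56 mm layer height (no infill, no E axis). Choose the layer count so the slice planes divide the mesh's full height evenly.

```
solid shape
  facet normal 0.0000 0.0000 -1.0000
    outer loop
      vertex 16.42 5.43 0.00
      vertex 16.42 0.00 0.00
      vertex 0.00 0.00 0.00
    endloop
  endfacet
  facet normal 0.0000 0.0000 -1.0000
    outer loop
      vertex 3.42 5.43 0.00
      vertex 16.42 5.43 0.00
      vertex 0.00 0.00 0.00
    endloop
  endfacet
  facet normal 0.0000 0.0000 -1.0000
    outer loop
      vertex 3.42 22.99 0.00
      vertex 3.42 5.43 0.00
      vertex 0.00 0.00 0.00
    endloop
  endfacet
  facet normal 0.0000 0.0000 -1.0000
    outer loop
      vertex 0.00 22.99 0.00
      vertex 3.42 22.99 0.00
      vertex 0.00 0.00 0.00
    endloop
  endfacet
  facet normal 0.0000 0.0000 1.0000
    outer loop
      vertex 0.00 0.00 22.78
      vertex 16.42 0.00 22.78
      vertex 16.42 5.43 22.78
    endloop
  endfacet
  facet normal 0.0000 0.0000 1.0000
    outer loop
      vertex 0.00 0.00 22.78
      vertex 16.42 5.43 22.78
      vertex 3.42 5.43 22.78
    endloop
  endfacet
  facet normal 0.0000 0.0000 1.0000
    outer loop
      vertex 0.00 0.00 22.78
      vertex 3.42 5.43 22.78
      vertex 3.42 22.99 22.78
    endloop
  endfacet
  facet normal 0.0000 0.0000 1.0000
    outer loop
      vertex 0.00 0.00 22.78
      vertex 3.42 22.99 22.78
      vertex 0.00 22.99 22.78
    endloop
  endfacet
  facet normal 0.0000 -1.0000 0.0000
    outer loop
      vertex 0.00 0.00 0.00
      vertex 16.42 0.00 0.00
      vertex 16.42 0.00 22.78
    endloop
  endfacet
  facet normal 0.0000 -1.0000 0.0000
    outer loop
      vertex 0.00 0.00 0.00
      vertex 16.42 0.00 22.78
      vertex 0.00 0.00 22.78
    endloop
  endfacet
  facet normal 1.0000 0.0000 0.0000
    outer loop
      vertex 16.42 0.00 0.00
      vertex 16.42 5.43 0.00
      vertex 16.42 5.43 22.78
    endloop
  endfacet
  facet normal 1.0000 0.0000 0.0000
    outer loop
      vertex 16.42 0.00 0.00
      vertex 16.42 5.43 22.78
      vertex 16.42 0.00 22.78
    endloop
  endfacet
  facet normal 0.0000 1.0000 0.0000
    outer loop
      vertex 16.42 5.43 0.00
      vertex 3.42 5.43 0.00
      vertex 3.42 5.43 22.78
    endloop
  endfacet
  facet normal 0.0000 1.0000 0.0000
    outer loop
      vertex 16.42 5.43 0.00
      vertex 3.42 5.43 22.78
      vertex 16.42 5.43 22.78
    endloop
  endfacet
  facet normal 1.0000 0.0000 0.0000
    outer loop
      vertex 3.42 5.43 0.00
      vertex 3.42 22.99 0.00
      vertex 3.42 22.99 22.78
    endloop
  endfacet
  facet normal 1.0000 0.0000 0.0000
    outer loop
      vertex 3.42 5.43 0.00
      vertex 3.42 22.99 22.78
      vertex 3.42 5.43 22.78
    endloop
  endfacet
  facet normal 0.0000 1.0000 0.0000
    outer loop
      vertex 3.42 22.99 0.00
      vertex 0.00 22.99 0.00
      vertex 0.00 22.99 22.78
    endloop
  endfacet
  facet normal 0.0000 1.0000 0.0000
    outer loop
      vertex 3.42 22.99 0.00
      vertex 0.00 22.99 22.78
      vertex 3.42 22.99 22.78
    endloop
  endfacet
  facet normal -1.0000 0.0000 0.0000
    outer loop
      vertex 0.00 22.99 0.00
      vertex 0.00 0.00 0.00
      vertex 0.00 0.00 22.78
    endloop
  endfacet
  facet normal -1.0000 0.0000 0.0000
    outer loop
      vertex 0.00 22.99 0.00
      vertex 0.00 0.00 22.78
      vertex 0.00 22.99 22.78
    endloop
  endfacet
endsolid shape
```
; perimeter-only toolpath
G21 ; units = mm
G90 ; absolute positioning
G28 ; home
; layer 1
G0 Z4.56
G0 X0.00 Y0.00
G1 X16.42 Y0.00
G1 X16.42 Y5.43
G1 X3.42 Y5.43
G1 X3.42 Y22.99
G1 X0.00 Y22.99
G1 X0.00 Y0.00
; layer 2
G0 Z9.11
G0 X0.00 Y0.00
G1 X16.42 Y0.00
G1 X16.42 Y5.43
G1 X3.42 Y5.43
G1 X3.42 Y22.99
G1 X0.00 Y22.99
G1 X0.00 Y0.00
; layer 3
G0 Z13.67
G0 X0.00 Y0.00
G1 X16.42 Y0.00
G1 X16.42 Y5.43
G1 X3.42 Y5.43
G1 X3.42 Y22.99
G1 X0.00 Y22.99
G1 X0.00 Y0.00
; layer 4
G0 Z18.22
G0 X0.00 Y0.00
G1 X16.42 Y0.00
G1 X16.42 Y5.43
G1 X3.42 Y5.43
G1 X3.42 Y22.99
G1 X0.00 Y22.99
G1 X0.00 Y0.00
; layer 5
G0 Z22.78
G0 X0.00 Y0.00
G1 X16.42 Y0.00
G1 X16.42 Y5.43
G1 X3.42 Y5.43
G1 X3.42 Y22.99
G1 X0.00 Y22.99
G1 X0.00 Y0.00
M2 ; end

The solid is an L-shaped prism: outer 16.4 × 23 mm, arm thicknesses ≈ 5.43 mm (horizontal) and 3.42 mm (vertical), extruded 22.8 mm in z. Slicing at Δz = 4.56 mm — 5 equal slices spanning the solid's height, so layer i sits at z = i·h/5 — gives 5 non-empty perimeters. Each is a 6-segment closed polygon; G0 lifts to the layer z and rapids to the start vertex, then G1 traces the edges.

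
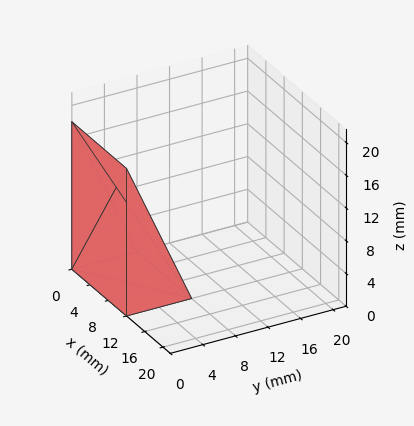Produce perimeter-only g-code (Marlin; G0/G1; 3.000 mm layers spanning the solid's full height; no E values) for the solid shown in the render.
Reading the render: the shape is a wedge (ramp): 12 × 8 mm base, rising to 18 mm along the y=0 edge and sloping linearly to z=0 at y=8 (dimensions read to the nearest mm from the axis ticks). For the g-code, the solid's height is divided into equal slices at the stated Δz and each level perimeter traced with G1 moves after a G0 lift.

; perimeter-only toolpath
G21 ; units = mm
G90 ; absolute positioning
G28 ; home
; layer 1
G0 Z3.000
G0 X0.000 Y0.000
G1 X12.000 Y0.000
G1 X12.000 Y6.667
G1 X0.000 Y6.667
G1 X0.000 Y0.000
; layer 2
G0 Z6.000
G0 X0.000 Y0.000
G1 X12.000 Y0.000
G1 X12.000 Y5.333
G1 X0.000 Y5.333
G1 X0.000 Y0.000
; layer 3
G0 Z9.000
G0 X0.000 Y0.000
G1 X12.000 Y0.000
G1 X12.000 Y4.000
G1 X0.000 Y4.000
G1 X0.000 Y0.000
; layer 4
G0 Z12.000
G0 X0.000 Y0.000
G1 X12.000 Y0.000
G1 X12.000 Y2.667
G1 X0.000 Y2.667
G1 X0.000 Y0.000
; layer 5
G0 Z15.000
G0 X0.000 Y0.000
G1 X12.000 Y0.000
G1 X12.000 Y1.333
G1 X0.000 Y1.333
G1 X0.000 Y0.000
M2 ; end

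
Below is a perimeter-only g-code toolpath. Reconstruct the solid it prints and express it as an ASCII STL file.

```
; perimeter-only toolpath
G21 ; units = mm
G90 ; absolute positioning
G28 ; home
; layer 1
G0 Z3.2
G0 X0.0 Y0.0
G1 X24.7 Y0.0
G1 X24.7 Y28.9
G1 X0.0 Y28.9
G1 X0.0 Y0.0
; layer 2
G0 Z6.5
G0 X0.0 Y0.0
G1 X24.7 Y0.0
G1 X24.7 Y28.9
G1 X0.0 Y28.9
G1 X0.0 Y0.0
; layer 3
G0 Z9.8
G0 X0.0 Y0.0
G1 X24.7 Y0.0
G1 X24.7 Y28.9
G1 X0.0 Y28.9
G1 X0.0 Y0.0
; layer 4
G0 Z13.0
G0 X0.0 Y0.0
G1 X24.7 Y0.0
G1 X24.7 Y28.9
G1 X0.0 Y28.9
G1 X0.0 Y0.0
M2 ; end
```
solid part
  facet normal 0.0000 0.0000 -1.0000
    outer loop
      vertex 24.7 28.9 0.0
      vertex 24.7 0.0 0.0
      vertex 0.0 0.0 0.0
    endloop
  endfacet
  facet normal 0.0000 0.0000 -1.0000
    outer loop
      vertex 0.0 28.9 0.0
      vertex 24.7 28.9 0.0
      vertex 0.0 0.0 0.0
    endloop
  endfacet
  facet normal 0.0000 0.0000 1.0000
    outer loop
      vertex 0.0 0.0 13.0
      vertex 24.7 0.0 13.0
      vertex 24.7 28.9 13.0
    endloop
  endfacet
  facet normal 0.0000 0.0000 1.0000
    outer loop
      vertex 0.0 0.0 13.0
      vertex 24.7 28.9 13.0
      vertex 0.0 28.9 13.0
    endloop
  endfacet
  facet normal 0.0000 -1.0000 0.0000
    outer loop
      vertex 0.0 0.0 0.0
      vertex 24.7 0.0 0.0
      vertex 24.7 0.0 13.0
    endloop
  endfacet
  facet normal 0.0000 -1.0000 0.0000
    outer loop
      vertex 0.0 0.0 0.0
      vertex 24.7 0.0 13.0
      vertex 0.0 0.0 13.0
    endloop
  endfacet
  facet normal 0.0000 1.0000 0.0000
    outer loop
      vertex 24.7 28.9 13.0
      vertex 24.7 28.9 0.0
      vertex 0.0 28.9 0.0
    endloop
  endfacet
  facet normal 0.0000 1.0000 0.0000
    outer loop
      vertex 0.0 28.9 13.0
      vertex 24.7 28.9 13.0
      vertex 0.0 28.9 0.0
    endloop
  endfacet
  facet normal -1.0000 0.0000 0.0000
    outer loop
      vertex 0.0 28.9 13.0
      vertex 0.0 28.9 0.0
      vertex 0.0 0.0 0.0
    endloop
  endfacet
  facet normal -1.0000 0.0000 0.0000
    outer loop
      vertex 0.0 0.0 13.0
      vertex 0.0 28.9 13.0
      vertex 0.0 0.0 0.0
    endloop
  endfacet
  facet normal 1.0000 0.0000 0.0000
    outer loop
      vertex 24.7 0.0 0.0
      vertex 24.7 28.9 0.0
      vertex 24.7 28.9 13.0
    endloop
  endfacet
  facet normal 1.0000 0.0000 0.0000
    outer loop
      vertex 24.7 0.0 0.0
      vertex 24.7 28.9 13.0
      vertex 24.7 0.0 13.0
    endloop
  endfacet
endsolid part

The G0 Z moves step by Δz≈3.2 mm. Every layer's G1 loop is the same polygon, so the solid is a straight extrusion of it from z=0 to z≈13. Closing with flat bottom and top caps and triangulating gives 12 facets — a rectangular box, roughly 24.7 × 28.9 mm footprint and 13 mm tall.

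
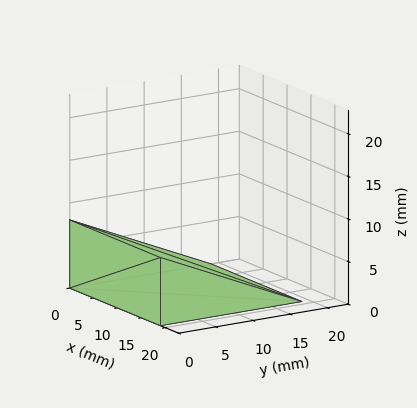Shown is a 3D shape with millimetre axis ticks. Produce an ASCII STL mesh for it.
Reading the render: the shape is a wedge (ramp): 19 × 19 mm base, rising to 8 mm along the y=0 edge and sloping linearly to z=0 at y=19 (dimensions read to the nearest mm from the axis ticks). For the STL, each face is triangulated and given an outward normal.

solid part
  facet normal 0.0000 0.0000 -1.0000
    outer loop
      vertex 19.000 19.000 0.000
      vertex 19.000 0.000 0.000
      vertex 0.000 0.000 0.000
    endloop
  endfacet
  facet normal 0.0000 0.0000 -1.0000
    outer loop
      vertex 0.000 19.000 0.000
      vertex 19.000 19.000 0.000
      vertex 0.000 0.000 0.000
    endloop
  endfacet
  facet normal 0.0000 -1.0000 0.0000
    outer loop
      vertex 0.000 0.000 0.000
      vertex 19.000 0.000 0.000
      vertex 19.000 0.000 8.000
    endloop
  endfacet
  facet normal 0.0000 -1.0000 0.0000
    outer loop
      vertex 0.000 0.000 0.000
      vertex 19.000 0.000 8.000
      vertex 0.000 0.000 8.000
    endloop
  endfacet
  facet normal 0.0000 0.3881 0.9216
    outer loop
      vertex 0.000 0.000 8.000
      vertex 19.000 0.000 8.000
      vertex 19.000 19.000 0.000
    endloop
  endfacet
  facet normal 0.0000 0.3881 0.9216
    outer loop
      vertex 0.000 0.000 8.000
      vertex 19.000 19.000 0.000
      vertex 0.000 19.000 0.000
    endloop
  endfacet
  facet normal -1.0000 0.0000 0.0000
    outer loop
      vertex 0.000 0.000 8.000
      vertex 0.000 19.000 0.000
      vertex 0.000 0.000 0.000
    endloop
  endfacet
  facet normal 1.0000 0.0000 0.0000
    outer loop
      vertex 19.000 0.000 0.000
      vertex 19.000 19.000 0.000
      vertex 19.000 0.000 8.000
    endloop
  endfacet
endsolid part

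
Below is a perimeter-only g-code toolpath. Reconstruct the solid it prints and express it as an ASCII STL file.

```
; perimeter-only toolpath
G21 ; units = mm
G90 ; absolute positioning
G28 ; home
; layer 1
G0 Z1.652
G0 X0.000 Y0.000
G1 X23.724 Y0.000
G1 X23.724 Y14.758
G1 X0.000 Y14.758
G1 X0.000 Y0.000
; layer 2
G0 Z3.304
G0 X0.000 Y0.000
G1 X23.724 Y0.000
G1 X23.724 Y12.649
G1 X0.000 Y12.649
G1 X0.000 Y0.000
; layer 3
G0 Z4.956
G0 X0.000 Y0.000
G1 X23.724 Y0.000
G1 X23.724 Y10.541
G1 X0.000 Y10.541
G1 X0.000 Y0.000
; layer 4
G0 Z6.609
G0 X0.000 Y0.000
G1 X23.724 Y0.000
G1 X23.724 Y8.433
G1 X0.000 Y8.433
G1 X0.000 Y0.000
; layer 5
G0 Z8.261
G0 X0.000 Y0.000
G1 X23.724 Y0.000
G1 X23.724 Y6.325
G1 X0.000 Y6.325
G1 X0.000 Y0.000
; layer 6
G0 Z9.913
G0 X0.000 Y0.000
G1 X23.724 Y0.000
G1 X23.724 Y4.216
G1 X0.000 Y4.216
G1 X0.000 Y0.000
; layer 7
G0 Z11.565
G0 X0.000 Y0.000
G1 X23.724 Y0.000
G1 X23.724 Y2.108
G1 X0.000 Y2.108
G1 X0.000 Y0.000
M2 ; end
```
solid part
  facet normal 0.0000 0.0000 -1.0000
    outer loop
      vertex 23.724 16.866 0.000
      vertex 23.724 0.000 0.000
      vertex 0.000 0.000 0.000
    endloop
  endfacet
  facet normal 0.0000 0.0000 -1.0000
    outer loop
      vertex 0.000 16.866 0.000
      vertex 23.724 16.866 0.000
      vertex 0.000 0.000 0.000
    endloop
  endfacet
  facet normal 0.0000 -1.0000 0.0000
    outer loop
      vertex 0.000 0.000 0.000
      vertex 23.724 0.000 0.000
      vertex 23.724 0.000 13.217
    endloop
  endfacet
  facet normal 0.0000 -1.0000 0.0000
    outer loop
      vertex 0.000 0.000 0.000
      vertex 23.724 0.000 13.217
      vertex 0.000 0.000 13.217
    endloop
  endfacet
  facet normal 0.0000 0.6168 0.7871
    outer loop
      vertex 0.000 0.000 13.217
      vertex 23.724 0.000 13.217
      vertex 23.724 16.866 0.000
    endloop
  endfacet
  facet normal 0.0000 0.6168 0.7871
    outer loop
      vertex 0.000 0.000 13.217
      vertex 23.724 16.866 0.000
      vertex 0.000 16.866 0.000
    endloop
  endfacet
  facet normal -1.0000 0.0000 0.0000
    outer loop
      vertex 0.000 0.000 13.217
      vertex 0.000 16.866 0.000
      vertex 0.000 0.000 0.000
    endloop
  endfacet
  facet normal 1.0000 0.0000 0.0000
    outer loop
      vertex 23.724 0.000 0.000
      vertex 23.724 16.866 0.000
      vertex 23.724 0.000 13.217
    endloop
  endfacet
endsolid part

The G0 Z moves step by Δz≈1.652 mm. The G1 loops shrink linearly with z, so the solid tapers from its base footprint up to z≈13.2. Closing with a flat bottom cap and the tapered top and triangulating gives 8 facets — a wedge (ramp): 23.7 × 16.9 mm base, rising to 13.2 mm along the y=0 edge and sloping linearly to z=0 at y=16.9.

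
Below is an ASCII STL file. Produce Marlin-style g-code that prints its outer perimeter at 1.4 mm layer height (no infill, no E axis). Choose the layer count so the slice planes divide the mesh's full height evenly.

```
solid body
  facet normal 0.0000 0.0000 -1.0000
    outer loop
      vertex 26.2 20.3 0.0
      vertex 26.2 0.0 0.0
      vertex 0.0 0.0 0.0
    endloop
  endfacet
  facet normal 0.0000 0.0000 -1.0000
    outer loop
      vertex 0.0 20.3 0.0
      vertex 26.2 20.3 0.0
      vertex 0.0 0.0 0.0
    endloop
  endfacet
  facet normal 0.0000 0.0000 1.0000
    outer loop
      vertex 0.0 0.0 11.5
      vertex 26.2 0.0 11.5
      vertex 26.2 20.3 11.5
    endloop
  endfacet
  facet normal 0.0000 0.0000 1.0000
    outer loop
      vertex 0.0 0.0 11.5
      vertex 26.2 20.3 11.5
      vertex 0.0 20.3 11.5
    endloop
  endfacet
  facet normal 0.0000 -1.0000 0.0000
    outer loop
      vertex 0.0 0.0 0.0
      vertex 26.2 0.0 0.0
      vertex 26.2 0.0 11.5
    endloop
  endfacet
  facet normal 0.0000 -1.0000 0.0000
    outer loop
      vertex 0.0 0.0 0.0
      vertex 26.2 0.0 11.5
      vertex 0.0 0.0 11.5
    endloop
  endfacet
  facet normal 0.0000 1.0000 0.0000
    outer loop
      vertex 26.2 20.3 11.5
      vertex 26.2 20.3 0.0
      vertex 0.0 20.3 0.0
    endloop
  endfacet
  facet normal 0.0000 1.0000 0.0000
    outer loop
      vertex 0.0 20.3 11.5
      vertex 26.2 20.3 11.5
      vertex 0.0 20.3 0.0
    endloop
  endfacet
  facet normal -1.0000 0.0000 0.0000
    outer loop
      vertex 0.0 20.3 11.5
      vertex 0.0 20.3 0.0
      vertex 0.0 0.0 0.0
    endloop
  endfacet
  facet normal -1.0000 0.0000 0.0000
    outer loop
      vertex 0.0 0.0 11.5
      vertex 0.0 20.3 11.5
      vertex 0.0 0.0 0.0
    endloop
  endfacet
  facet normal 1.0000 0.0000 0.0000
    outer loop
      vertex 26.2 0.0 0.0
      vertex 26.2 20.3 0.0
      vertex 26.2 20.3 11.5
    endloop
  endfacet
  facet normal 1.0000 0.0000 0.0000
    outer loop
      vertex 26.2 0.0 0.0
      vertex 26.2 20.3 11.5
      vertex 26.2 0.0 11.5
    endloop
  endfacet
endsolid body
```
; perimeter-only toolpath
G21 ; units = mm
G90 ; absolute positioning
G28 ; home
; layer 1
G0 Z1.4
G0 X0.0 Y0.0
G1 X26.2 Y0.0
G1 X26.2 Y20.3
G1 X0.0 Y20.3
G1 X0.0 Y0.0
; layer 2
G0 Z2.9
G0 X0.0 Y0.0
G1 X26.2 Y0.0
G1 X26.2 Y20.3
G1 X0.0 Y20.3
G1 X0.0 Y0.0
; layer 3
G0 Z4.3
G0 X0.0 Y0.0
G1 X26.2 Y0.0
G1 X26.2 Y20.3
G1 X0.0 Y20.3
G1 X0.0 Y0.0
; layer 4
G0 Z5.8
G0 X0.0 Y0.0
G1 X26.2 Y0.0
G1 X26.2 Y20.3
G1 X0.0 Y20.3
G1 X0.0 Y0.0
; layer 5
G0 Z7.2
G0 X0.0 Y0.0
G1 X26.2 Y0.0
G1 X26.2 Y20.3
G1 X0.0 Y20.3
G1 X0.0 Y0.0
; layer 6
G0 Z8.6
G0 X0.0 Y0.0
G1 X26.2 Y0.0
G1 X26.2 Y20.3
G1 X0.0 Y20.3
G1 X0.0 Y0.0
; layer 7
G0 Z10.1
G0 X0.0 Y0.0
G1 X26.2 Y0.0
G1 X26.2 Y20.3
G1 X0.0 Y20.3
G1 X0.0 Y0.0
; layer 8
G0 Z11.5
G0 X0.0 Y0.0
G1 X26.2 Y0.0
G1 X26.2 Y20.3
G1 X0.0 Y20.3
G1 X0.0 Y0.0
M2 ; end

The solid is a rectangular box, roughly 26.2 × 20.3 mm footprint and 11.5 mm tall. Slicing at Δz = 1.4 mm — 8 equal slices spanning the solid's height, so layer i sits at z = i·h/8 — gives 8 non-empty perimeters. Each is a 4-segment closed polygon; G0 lifts to the layer z and rapids to the start vertex, then G1 traces the edges.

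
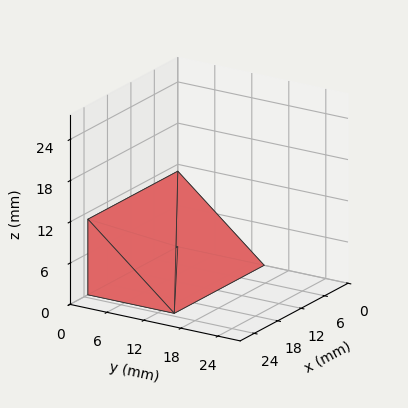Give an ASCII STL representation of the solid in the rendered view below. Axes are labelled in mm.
Reading the render: the shape is a wedge (ramp): 23 × 14 mm base, rising to 11 mm along the y=0 edge and sloping linearly to z=0 at y=14 (dimensions read to the nearest mm from the axis ticks). For the STL, each face is triangulated and given an outward normal.

solid part
  facet normal 0.0000 0.0000 -1.0000
    outer loop
      vertex 23.00 14.00 0.00
      vertex 23.00 0.00 0.00
      vertex 0.00 0.00 0.00
    endloop
  endfacet
  facet normal 0.0000 0.0000 -1.0000
    outer loop
      vertex 0.00 14.00 0.00
      vertex 23.00 14.00 0.00
      vertex 0.00 0.00 0.00
    endloop
  endfacet
  facet normal 0.0000 -1.0000 0.0000
    outer loop
      vertex 0.00 0.00 0.00
      vertex 23.00 0.00 0.00
      vertex 23.00 0.00 11.00
    endloop
  endfacet
  facet normal 0.0000 -1.0000 0.0000
    outer loop
      vertex 0.00 0.00 0.00
      vertex 23.00 0.00 11.00
      vertex 0.00 0.00 11.00
    endloop
  endfacet
  facet normal 0.0000 0.6178 0.7863
    outer loop
      vertex 0.00 0.00 11.00
      vertex 23.00 0.00 11.00
      vertex 23.00 14.00 0.00
    endloop
  endfacet
  facet normal 0.0000 0.6178 0.7863
    outer loop
      vertex 0.00 0.00 11.00
      vertex 23.00 14.00 0.00
      vertex 0.00 14.00 0.00
    endloop
  endfacet
  facet normal -1.0000 0.0000 0.0000
    outer loop
      vertex 0.00 0.00 11.00
      vertex 0.00 14.00 0.00
      vertex 0.00 0.00 0.00
    endloop
  endfacet
  facet normal 1.0000 0.0000 0.0000
    outer loop
      vertex 23.00 0.00 0.00
      vertex 23.00 14.00 0.00
      vertex 23.00 0.00 11.00
    endloop
  endfacet
endsolid part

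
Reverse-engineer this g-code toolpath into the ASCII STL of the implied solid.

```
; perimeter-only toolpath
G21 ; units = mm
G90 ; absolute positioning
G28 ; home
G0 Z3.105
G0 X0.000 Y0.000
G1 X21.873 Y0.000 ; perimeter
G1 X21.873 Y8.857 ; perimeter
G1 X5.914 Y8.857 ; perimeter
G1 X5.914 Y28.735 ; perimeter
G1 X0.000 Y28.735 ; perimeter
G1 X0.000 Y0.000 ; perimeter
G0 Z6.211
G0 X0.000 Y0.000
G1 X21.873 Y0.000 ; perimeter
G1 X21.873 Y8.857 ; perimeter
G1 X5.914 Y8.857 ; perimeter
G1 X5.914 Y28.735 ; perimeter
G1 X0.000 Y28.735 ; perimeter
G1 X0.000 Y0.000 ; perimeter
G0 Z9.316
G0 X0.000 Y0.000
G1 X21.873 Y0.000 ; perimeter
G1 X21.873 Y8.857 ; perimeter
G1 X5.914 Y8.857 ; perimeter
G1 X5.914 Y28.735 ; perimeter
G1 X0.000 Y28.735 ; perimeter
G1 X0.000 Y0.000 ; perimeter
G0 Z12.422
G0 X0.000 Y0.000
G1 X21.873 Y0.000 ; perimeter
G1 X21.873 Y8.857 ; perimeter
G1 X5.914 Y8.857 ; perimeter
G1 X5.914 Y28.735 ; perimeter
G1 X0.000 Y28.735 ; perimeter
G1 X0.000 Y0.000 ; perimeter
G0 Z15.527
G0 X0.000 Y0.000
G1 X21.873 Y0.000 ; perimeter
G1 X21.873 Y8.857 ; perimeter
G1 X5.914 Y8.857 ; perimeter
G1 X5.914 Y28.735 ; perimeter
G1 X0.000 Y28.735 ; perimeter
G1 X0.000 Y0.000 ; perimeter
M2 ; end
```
solid part
  facet normal 0.0000 0.0000 -1.0000
    outer loop
      vertex 21.873 8.857 0.000
      vertex 21.873 0.000 0.000
      vertex 0.000 0.000 0.000
    endloop
  endfacet
  facet normal 0.0000 0.0000 -1.0000
    outer loop
      vertex 5.914 8.857 0.000
      vertex 21.873 8.857 0.000
      vertex 0.000 0.000 0.000
    endloop
  endfacet
  facet normal 0.0000 0.0000 -1.0000
    outer loop
      vertex 5.914 28.735 0.000
      vertex 5.914 8.857 0.000
      vertex 0.000 0.000 0.000
    endloop
  endfacet
  facet normal 0.0000 0.0000 -1.0000
    outer loop
      vertex 0.000 28.735 0.000
      vertex 5.914 28.735 0.000
      vertex 0.000 0.000 0.000
    endloop
  endfacet
  facet normal 0.0000 0.0000 1.0000
    outer loop
      vertex 0.000 0.000 15.527
      vertex 21.873 0.000 15.527
      vertex 21.873 8.857 15.527
    endloop
  endfacet
  facet normal 0.0000 0.0000 1.0000
    outer loop
      vertex 0.000 0.000 15.527
      vertex 21.873 8.857 15.527
      vertex 5.914 8.857 15.527
    endloop
  endfacet
  facet normal 0.0000 0.0000 1.0000
    outer loop
      vertex 0.000 0.000 15.527
      vertex 5.914 8.857 15.527
      vertex 5.914 28.735 15.527
    endloop
  endfacet
  facet normal 0.0000 0.0000 1.0000
    outer loop
      vertex 0.000 0.000 15.527
      vertex 5.914 28.735 15.527
      vertex 0.000 28.735 15.527
    endloop
  endfacet
  facet normal 0.0000 -1.0000 0.0000
    outer loop
      vertex 0.000 0.000 0.000
      vertex 21.873 0.000 0.000
      vertex 21.873 0.000 15.527
    endloop
  endfacet
  facet normal 0.0000 -1.0000 0.0000
    outer loop
      vertex 0.000 0.000 0.000
      vertex 21.873 0.000 15.527
      vertex 0.000 0.000 15.527
    endloop
  endfacet
  facet normal 1.0000 0.0000 0.0000
    outer loop
      vertex 21.873 0.000 0.000
      vertex 21.873 8.857 0.000
      vertex 21.873 8.857 15.527
    endloop
  endfacet
  facet normal 1.0000 0.0000 0.0000
    outer loop
      vertex 21.873 0.000 0.000
      vertex 21.873 8.857 15.527
      vertex 21.873 0.000 15.527
    endloop
  endfacet
  facet normal 0.0000 1.0000 0.0000
    outer loop
      vertex 21.873 8.857 0.000
      vertex 5.914 8.857 0.000
      vertex 5.914 8.857 15.527
    endloop
  endfacet
  facet normal 0.0000 1.0000 0.0000
    outer loop
      vertex 21.873 8.857 0.000
      vertex 5.914 8.857 15.527
      vertex 21.873 8.857 15.527
    endloop
  endfacet
  facet normal 1.0000 0.0000 0.0000
    outer loop
      vertex 5.914 8.857 0.000
      vertex 5.914 28.735 0.000
      vertex 5.914 28.735 15.527
    endloop
  endfacet
  facet normal 1.0000 0.0000 0.0000
    outer loop
      vertex 5.914 8.857 0.000
      vertex 5.914 28.735 15.527
      vertex 5.914 8.857 15.527
    endloop
  endfacet
  facet normal 0.0000 1.0000 0.0000
    outer loop
      vertex 5.914 28.735 0.000
      vertex 0.000 28.735 0.000
      vertex 0.000 28.735 15.527
    endloop
  endfacet
  facet normal 0.0000 1.0000 0.0000
    outer loop
      vertex 5.914 28.735 0.000
      vertex 0.000 28.735 15.527
      vertex 5.914 28.735 15.527
    endloop
  endfacet
  facet normal -1.0000 0.0000 0.0000
    outer loop
      vertex 0.000 28.735 0.000
      vertex 0.000 0.000 0.000
      vertex 0.000 0.000 15.527
    endloop
  endfacet
  facet normal -1.0000 0.0000 0.0000
    outer loop
      vertex 0.000 28.735 0.000
      vertex 0.000 0.000 15.527
      vertex 0.000 28.735 15.527
    endloop
  endfacet
endsolid part

The G0 Z moves step by Δz≈3.105 mm. Every layer's G1 loop is the same polygon, so the solid is a straight extrusion of it from z=0 to z≈15.5. Closing with flat bottom and top caps and triangulating gives 20 facets — an L-shaped prism: outer 21.9 × 28.7 mm, arm thicknesses ≈ 8.86 mm (horizontal) and 5.91 mm (vertical), extruded 15.5 mm in z.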